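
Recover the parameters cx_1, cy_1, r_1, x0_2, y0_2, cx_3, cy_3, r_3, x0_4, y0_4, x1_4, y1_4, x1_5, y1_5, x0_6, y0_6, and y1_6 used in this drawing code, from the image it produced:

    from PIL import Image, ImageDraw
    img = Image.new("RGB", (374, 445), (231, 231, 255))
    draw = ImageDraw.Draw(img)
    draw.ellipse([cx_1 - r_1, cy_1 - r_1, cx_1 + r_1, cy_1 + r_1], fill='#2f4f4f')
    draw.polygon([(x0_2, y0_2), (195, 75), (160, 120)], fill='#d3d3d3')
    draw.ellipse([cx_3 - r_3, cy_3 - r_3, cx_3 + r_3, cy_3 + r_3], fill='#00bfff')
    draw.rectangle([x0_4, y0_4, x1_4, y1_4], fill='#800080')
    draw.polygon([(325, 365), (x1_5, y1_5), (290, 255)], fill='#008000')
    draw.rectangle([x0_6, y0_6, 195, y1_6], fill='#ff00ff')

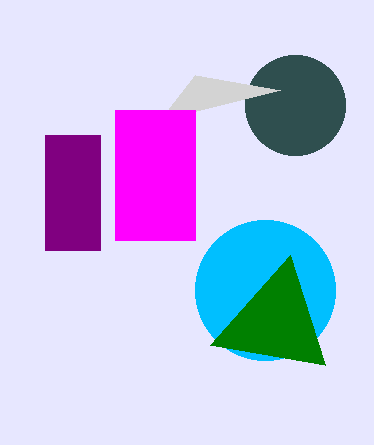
cx_1 = 295
cy_1 = 105
r_1 = 50
x0_2 = 280
y0_2 = 90
cx_3 = 265
cy_3 = 290
r_3 = 70
x0_4 = 45
y0_4 = 135
x1_4 = 100
y1_4 = 250
x1_5 = 210
y1_5 = 345
x0_6 = 115
y0_6 = 110
y1_6 = 240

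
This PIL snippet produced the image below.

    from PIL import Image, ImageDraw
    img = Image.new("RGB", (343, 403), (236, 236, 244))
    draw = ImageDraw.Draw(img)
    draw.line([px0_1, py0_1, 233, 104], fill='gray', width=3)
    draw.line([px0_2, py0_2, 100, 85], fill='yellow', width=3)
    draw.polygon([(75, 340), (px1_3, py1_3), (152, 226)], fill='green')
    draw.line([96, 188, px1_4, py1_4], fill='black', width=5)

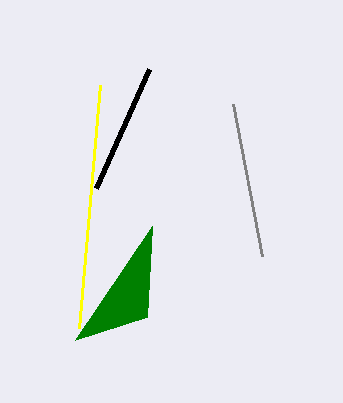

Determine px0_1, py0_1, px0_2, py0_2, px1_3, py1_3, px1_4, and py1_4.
px0_1 = 262; py0_1 = 256; px0_2 = 79; py0_2 = 328; px1_3 = 147; py1_3 = 317; px1_4 = 149; py1_4 = 69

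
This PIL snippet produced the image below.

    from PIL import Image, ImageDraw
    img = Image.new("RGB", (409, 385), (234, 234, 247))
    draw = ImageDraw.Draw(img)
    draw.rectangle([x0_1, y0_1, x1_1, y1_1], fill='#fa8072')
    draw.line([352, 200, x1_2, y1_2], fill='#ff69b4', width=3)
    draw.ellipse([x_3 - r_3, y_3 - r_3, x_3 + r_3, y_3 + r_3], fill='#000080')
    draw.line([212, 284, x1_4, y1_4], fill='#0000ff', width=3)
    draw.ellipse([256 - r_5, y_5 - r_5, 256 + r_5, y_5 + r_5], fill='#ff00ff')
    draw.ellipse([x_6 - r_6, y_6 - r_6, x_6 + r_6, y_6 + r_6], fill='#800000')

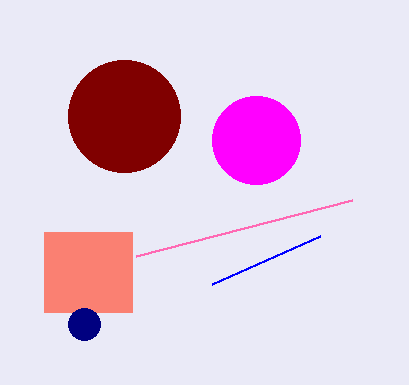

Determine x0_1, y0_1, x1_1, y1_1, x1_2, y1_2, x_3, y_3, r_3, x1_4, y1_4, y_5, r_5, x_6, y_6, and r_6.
x0_1 = 44
y0_1 = 232
x1_1 = 132
y1_1 = 312
x1_2 = 136
y1_2 = 256
x_3 = 84
y_3 = 324
r_3 = 16
x1_4 = 320
y1_4 = 236
y_5 = 140
r_5 = 44
x_6 = 124
y_6 = 116
r_6 = 56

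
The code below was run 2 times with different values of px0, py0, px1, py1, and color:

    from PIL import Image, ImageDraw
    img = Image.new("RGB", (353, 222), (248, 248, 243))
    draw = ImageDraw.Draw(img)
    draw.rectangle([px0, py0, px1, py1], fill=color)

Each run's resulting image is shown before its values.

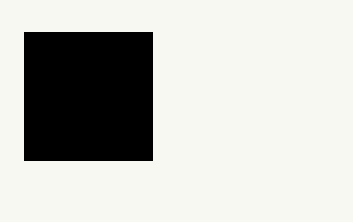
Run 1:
px0 = 24
py0 = 32
px1 = 152
py1 = 160
color = 'black'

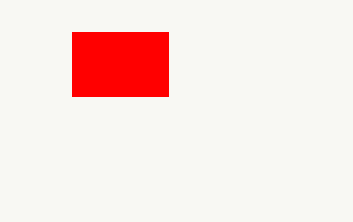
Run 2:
px0 = 72; py0 = 32; px1 = 168; py1 = 96; color = 'red'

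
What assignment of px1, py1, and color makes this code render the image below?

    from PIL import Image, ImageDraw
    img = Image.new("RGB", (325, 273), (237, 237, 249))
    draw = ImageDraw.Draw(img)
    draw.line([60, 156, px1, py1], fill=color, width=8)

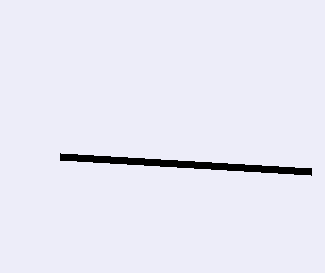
px1 = 311
py1 = 171
color = 'black'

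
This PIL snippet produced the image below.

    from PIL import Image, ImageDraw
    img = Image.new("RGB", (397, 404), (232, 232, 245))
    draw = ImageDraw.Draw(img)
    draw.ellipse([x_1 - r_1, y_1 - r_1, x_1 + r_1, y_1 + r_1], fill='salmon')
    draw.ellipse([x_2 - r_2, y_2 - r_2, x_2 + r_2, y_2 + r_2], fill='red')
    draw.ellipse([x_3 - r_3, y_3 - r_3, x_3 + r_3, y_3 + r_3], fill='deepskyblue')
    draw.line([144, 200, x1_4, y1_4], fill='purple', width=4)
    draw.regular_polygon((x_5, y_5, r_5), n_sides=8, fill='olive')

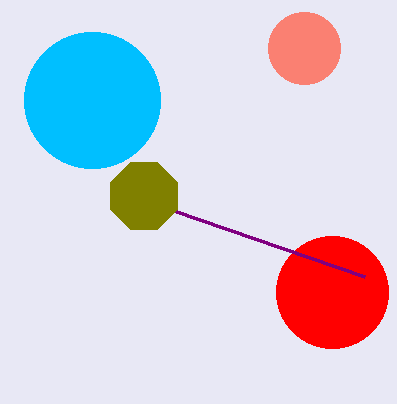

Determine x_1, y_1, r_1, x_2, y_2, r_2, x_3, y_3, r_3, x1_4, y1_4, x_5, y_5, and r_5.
x_1 = 304; y_1 = 48; r_1 = 36; x_2 = 332; y_2 = 292; r_2 = 56; x_3 = 92; y_3 = 100; r_3 = 68; x1_4 = 364; y1_4 = 276; x_5 = 144; y_5 = 196; r_5 = 36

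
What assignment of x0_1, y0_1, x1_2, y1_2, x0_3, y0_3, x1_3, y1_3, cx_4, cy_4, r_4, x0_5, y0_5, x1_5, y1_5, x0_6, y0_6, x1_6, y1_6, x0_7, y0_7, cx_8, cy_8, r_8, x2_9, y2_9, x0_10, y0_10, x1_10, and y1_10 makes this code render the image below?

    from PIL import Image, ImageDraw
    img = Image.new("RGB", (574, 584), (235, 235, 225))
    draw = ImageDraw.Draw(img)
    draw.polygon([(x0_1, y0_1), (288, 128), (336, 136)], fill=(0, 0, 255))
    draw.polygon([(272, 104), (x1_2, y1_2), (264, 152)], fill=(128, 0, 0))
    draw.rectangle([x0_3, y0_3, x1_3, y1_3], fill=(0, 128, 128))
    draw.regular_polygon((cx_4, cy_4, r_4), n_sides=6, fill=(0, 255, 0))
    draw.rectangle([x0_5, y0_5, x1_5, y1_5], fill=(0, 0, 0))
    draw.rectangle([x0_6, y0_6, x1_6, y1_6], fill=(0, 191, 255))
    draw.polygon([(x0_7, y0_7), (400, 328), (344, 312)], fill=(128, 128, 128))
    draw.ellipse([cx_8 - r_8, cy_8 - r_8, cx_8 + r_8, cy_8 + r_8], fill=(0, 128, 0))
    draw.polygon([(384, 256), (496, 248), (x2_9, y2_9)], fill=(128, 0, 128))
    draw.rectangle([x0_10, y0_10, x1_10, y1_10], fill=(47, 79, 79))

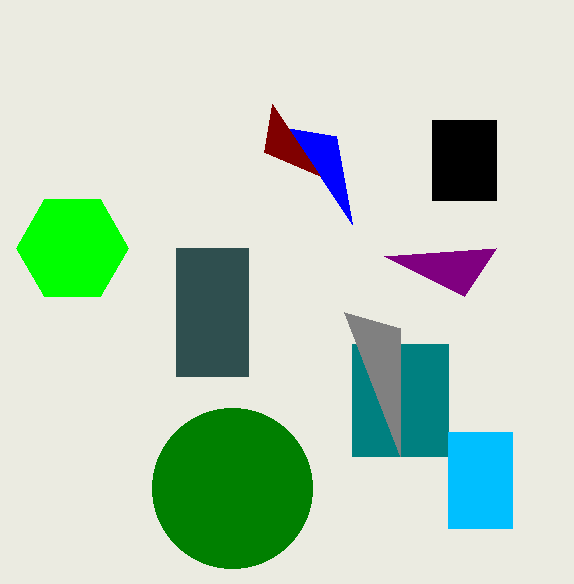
x0_1 = 352, y0_1 = 224, x1_2 = 320, y1_2 = 176, x0_3 = 352, y0_3 = 344, x1_3 = 448, y1_3 = 456, cx_4 = 72, cy_4 = 248, r_4 = 56, x0_5 = 432, y0_5 = 120, x1_5 = 496, y1_5 = 200, x0_6 = 448, y0_6 = 432, x1_6 = 512, y1_6 = 528, x0_7 = 400, y0_7 = 456, cx_8 = 232, cy_8 = 488, r_8 = 80, x2_9 = 464, y2_9 = 296, x0_10 = 176, y0_10 = 248, x1_10 = 248, y1_10 = 376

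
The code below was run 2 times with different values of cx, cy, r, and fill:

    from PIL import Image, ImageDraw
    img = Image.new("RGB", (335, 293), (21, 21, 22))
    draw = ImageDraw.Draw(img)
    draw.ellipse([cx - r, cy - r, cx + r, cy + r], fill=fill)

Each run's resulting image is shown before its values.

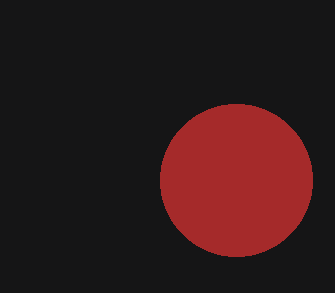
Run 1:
cx = 236; cy = 180; r = 76; fill = 'brown'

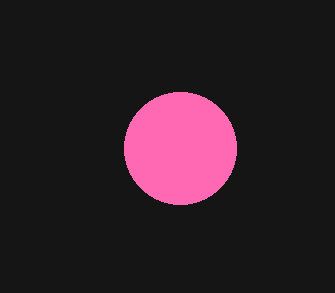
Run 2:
cx = 180; cy = 148; r = 56; fill = 'hotpink'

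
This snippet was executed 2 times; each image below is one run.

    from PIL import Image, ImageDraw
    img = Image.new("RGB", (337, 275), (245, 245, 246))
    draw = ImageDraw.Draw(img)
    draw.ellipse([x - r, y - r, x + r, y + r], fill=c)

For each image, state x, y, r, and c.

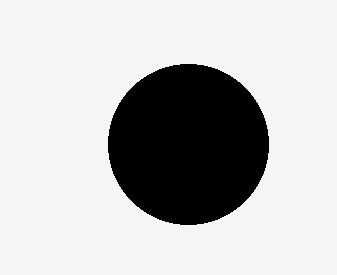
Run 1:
x = 188, y = 144, r = 80, c = 'black'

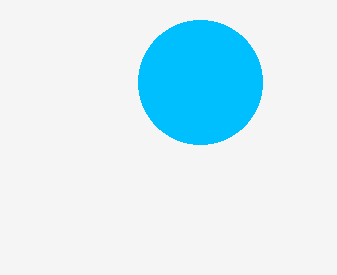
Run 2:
x = 200; y = 82; r = 62; c = 'deepskyblue'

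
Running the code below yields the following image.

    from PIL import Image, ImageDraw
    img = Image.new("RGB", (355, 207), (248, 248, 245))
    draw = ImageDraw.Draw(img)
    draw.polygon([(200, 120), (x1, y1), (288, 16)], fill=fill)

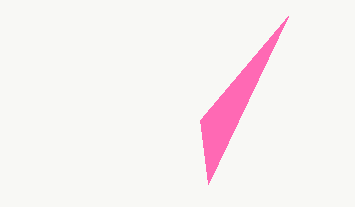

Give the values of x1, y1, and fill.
x1 = 208; y1 = 184; fill = 'hotpink'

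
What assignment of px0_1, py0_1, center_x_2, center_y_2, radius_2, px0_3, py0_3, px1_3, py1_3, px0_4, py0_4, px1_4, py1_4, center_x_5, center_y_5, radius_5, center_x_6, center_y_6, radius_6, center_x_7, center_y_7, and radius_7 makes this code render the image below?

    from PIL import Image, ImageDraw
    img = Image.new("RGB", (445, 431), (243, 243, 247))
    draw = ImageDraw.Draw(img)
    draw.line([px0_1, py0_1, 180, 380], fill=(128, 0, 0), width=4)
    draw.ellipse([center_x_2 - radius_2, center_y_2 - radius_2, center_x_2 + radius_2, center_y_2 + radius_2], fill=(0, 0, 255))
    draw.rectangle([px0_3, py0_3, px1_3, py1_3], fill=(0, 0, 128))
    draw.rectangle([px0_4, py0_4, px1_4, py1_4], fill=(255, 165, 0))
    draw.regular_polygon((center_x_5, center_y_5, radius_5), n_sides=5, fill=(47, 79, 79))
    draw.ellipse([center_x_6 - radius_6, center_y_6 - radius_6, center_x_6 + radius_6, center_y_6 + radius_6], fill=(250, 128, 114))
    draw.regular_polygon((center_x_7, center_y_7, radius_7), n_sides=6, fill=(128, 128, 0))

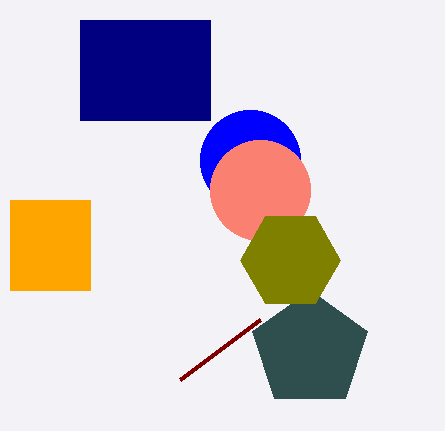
px0_1 = 260, py0_1 = 320, center_x_2 = 250, center_y_2 = 160, radius_2 = 50, px0_3 = 80, py0_3 = 20, px1_3 = 210, py1_3 = 120, px0_4 = 10, py0_4 = 200, px1_4 = 90, py1_4 = 290, center_x_5 = 310, center_y_5 = 350, radius_5 = 60, center_x_6 = 260, center_y_6 = 190, radius_6 = 50, center_x_7 = 290, center_y_7 = 260, radius_7 = 50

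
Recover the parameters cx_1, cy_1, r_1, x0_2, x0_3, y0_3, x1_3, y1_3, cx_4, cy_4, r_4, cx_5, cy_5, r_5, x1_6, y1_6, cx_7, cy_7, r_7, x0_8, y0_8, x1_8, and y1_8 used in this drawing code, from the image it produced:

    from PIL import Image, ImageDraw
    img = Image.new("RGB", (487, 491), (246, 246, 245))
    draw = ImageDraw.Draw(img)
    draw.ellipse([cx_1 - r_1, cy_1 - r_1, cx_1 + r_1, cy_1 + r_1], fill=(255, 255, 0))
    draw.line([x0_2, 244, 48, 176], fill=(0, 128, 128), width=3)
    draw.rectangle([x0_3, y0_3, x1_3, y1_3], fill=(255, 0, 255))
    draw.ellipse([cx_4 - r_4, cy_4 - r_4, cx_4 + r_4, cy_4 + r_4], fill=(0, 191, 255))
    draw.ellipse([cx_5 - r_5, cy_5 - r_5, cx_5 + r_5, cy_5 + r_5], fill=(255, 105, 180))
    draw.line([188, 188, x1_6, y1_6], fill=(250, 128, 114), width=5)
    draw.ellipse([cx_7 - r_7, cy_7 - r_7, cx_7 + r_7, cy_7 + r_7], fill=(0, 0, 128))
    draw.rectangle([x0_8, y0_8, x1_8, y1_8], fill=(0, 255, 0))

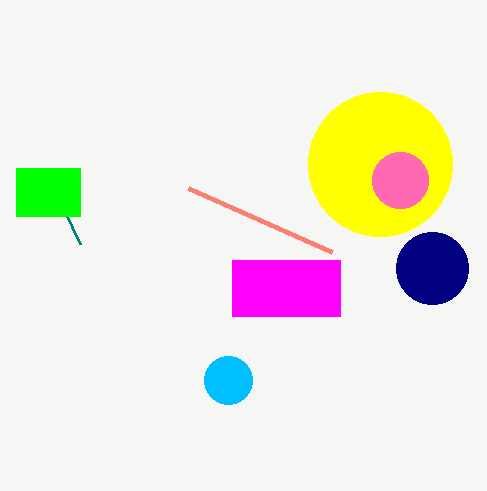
cx_1 = 380; cy_1 = 164; r_1 = 72; x0_2 = 80; x0_3 = 232; y0_3 = 260; x1_3 = 340; y1_3 = 316; cx_4 = 228; cy_4 = 380; r_4 = 24; cx_5 = 400; cy_5 = 180; r_5 = 28; x1_6 = 332; y1_6 = 252; cx_7 = 432; cy_7 = 268; r_7 = 36; x0_8 = 16; y0_8 = 168; x1_8 = 80; y1_8 = 216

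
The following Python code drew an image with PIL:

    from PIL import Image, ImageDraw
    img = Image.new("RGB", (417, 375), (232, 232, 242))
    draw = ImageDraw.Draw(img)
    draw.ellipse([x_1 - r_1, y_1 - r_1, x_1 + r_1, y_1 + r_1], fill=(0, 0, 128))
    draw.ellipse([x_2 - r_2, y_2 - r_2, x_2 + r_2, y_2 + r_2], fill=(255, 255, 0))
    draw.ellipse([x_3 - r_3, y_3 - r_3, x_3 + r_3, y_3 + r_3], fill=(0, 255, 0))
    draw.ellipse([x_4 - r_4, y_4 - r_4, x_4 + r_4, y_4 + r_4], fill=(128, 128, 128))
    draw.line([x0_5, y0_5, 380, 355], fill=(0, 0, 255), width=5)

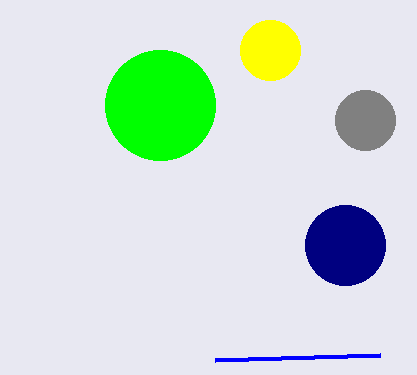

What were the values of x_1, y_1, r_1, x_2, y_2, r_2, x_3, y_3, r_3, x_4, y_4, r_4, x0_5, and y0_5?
x_1 = 345, y_1 = 245, r_1 = 40, x_2 = 270, y_2 = 50, r_2 = 30, x_3 = 160, y_3 = 105, r_3 = 55, x_4 = 365, y_4 = 120, r_4 = 30, x0_5 = 215, y0_5 = 360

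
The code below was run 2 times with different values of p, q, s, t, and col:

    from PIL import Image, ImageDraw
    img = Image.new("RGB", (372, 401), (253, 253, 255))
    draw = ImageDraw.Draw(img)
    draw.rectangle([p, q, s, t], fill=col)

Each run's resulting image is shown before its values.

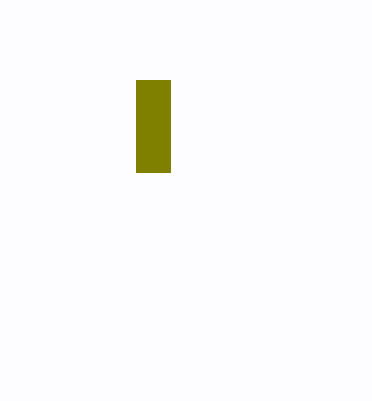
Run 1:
p = 136
q = 80
s = 170
t = 172
col = 'olive'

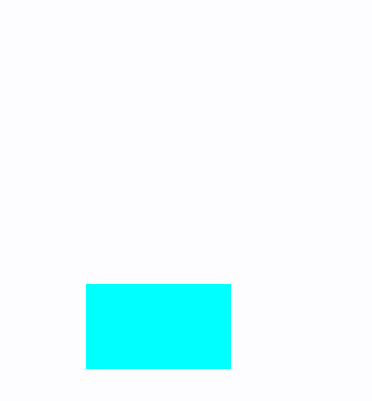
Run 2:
p = 86
q = 284
s = 230
t = 368
col = 'cyan'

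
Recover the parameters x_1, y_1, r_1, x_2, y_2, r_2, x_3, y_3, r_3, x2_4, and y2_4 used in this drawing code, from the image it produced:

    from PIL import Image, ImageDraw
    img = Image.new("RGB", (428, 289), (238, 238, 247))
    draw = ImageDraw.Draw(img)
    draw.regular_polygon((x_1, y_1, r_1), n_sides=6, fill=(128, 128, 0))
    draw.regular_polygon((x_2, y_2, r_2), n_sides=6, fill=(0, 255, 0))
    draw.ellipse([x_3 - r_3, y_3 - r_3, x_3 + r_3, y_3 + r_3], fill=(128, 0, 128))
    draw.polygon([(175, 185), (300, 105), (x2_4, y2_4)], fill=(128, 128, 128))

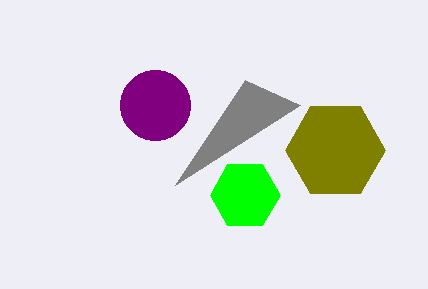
x_1 = 335, y_1 = 150, r_1 = 50, x_2 = 245, y_2 = 195, r_2 = 35, x_3 = 155, y_3 = 105, r_3 = 35, x2_4 = 245, y2_4 = 80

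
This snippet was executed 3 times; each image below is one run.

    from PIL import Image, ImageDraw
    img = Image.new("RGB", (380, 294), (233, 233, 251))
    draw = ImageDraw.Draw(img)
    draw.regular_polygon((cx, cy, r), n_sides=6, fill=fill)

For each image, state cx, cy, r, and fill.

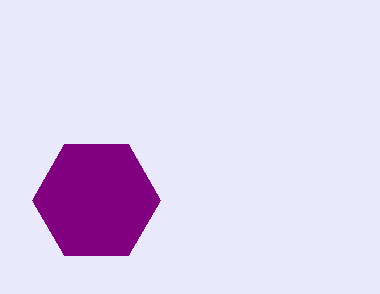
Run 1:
cx = 96; cy = 200; r = 64; fill = 'purple'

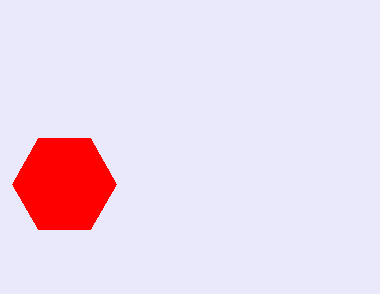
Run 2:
cx = 64; cy = 184; r = 52; fill = 'red'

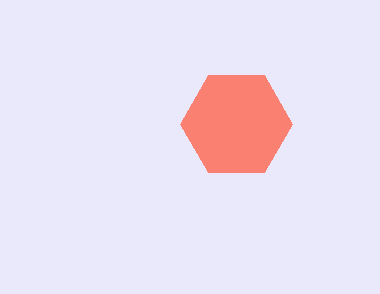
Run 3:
cx = 236
cy = 124
r = 56
fill = 'salmon'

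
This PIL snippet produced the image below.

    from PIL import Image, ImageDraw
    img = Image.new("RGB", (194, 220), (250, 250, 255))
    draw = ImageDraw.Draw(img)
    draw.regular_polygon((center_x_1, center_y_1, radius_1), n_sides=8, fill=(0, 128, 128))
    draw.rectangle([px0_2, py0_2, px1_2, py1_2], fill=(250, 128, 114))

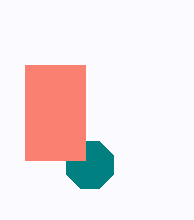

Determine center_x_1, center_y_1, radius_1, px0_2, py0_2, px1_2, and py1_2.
center_x_1 = 90; center_y_1 = 165; radius_1 = 25; px0_2 = 25; py0_2 = 65; px1_2 = 85; py1_2 = 160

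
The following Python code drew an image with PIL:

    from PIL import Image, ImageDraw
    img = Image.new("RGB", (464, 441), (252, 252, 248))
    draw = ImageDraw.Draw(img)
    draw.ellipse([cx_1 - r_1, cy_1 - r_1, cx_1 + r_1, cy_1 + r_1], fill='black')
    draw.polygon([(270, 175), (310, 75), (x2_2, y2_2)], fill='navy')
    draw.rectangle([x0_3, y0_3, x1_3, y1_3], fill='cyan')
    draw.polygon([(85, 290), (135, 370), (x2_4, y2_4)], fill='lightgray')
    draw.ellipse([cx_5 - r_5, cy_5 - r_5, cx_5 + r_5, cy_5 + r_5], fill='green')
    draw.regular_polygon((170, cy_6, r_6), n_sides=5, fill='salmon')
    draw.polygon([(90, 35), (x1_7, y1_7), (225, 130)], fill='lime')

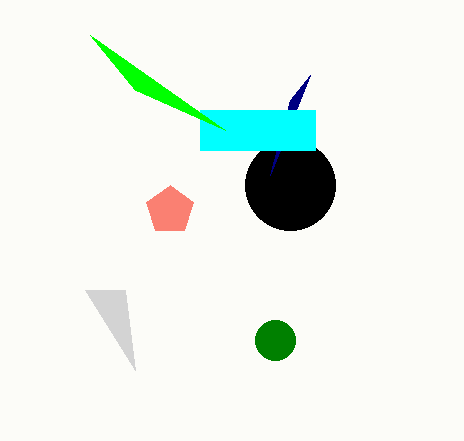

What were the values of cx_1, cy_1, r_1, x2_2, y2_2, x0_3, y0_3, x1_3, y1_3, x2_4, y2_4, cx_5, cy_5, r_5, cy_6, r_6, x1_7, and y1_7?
cx_1 = 290
cy_1 = 185
r_1 = 45
x2_2 = 290
y2_2 = 100
x0_3 = 200
y0_3 = 110
x1_3 = 315
y1_3 = 150
x2_4 = 125
y2_4 = 290
cx_5 = 275
cy_5 = 340
r_5 = 20
cy_6 = 210
r_6 = 25
x1_7 = 135
y1_7 = 90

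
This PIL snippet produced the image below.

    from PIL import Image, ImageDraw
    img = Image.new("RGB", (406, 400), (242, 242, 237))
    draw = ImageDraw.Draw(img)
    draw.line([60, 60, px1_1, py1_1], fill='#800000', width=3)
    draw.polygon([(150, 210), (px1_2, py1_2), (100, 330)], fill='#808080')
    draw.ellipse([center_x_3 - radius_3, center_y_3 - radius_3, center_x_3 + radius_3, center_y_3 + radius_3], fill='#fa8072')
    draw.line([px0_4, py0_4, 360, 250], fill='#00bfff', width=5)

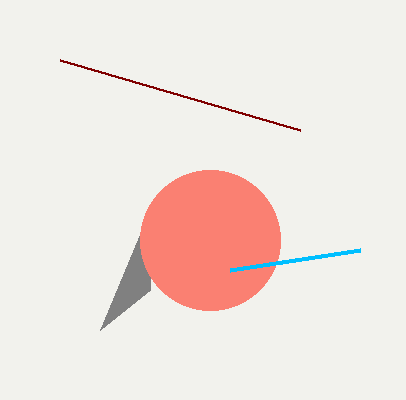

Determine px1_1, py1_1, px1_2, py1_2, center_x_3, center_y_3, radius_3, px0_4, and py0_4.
px1_1 = 300
py1_1 = 130
px1_2 = 150
py1_2 = 290
center_x_3 = 210
center_y_3 = 240
radius_3 = 70
px0_4 = 230
py0_4 = 270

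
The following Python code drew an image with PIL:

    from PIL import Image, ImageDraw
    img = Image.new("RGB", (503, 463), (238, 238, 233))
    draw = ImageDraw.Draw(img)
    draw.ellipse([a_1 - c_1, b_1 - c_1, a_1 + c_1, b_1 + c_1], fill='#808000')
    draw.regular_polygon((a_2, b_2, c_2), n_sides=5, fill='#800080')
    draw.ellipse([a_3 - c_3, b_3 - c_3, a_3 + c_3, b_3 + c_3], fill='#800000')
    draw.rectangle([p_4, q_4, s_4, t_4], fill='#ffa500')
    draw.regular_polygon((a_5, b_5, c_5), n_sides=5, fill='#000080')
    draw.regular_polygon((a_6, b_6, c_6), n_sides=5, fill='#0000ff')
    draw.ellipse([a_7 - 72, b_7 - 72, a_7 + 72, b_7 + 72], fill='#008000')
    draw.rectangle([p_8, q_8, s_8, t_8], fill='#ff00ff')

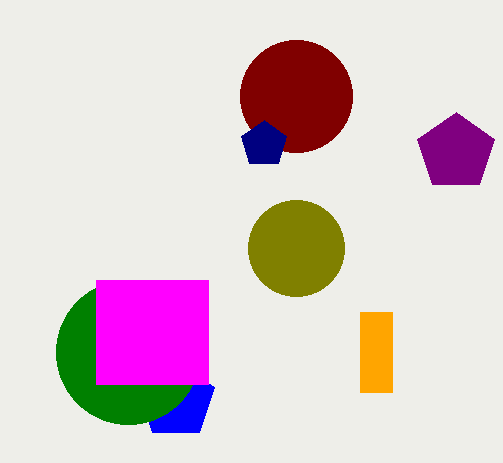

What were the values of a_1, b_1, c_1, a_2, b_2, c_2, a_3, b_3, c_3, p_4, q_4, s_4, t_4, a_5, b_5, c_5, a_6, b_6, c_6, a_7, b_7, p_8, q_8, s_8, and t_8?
a_1 = 296
b_1 = 248
c_1 = 48
a_2 = 456
b_2 = 152
c_2 = 40
a_3 = 296
b_3 = 96
c_3 = 56
p_4 = 360
q_4 = 312
s_4 = 392
t_4 = 392
a_5 = 264
b_5 = 144
c_5 = 24
a_6 = 176
b_6 = 400
c_6 = 40
a_7 = 128
b_7 = 352
p_8 = 96
q_8 = 280
s_8 = 208
t_8 = 384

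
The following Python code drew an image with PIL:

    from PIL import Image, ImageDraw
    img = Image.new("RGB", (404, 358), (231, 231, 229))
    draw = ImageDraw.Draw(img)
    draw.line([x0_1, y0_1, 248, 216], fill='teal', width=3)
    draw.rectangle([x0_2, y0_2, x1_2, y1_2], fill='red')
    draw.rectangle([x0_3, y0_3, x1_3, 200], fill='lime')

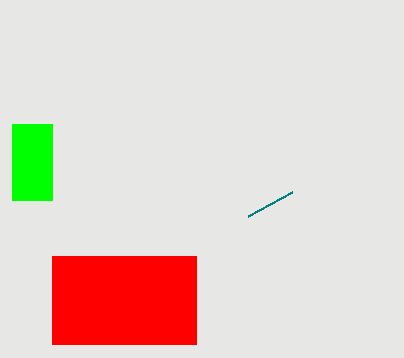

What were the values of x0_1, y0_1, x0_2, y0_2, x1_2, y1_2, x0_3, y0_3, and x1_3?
x0_1 = 292; y0_1 = 192; x0_2 = 52; y0_2 = 256; x1_2 = 196; y1_2 = 344; x0_3 = 12; y0_3 = 124; x1_3 = 52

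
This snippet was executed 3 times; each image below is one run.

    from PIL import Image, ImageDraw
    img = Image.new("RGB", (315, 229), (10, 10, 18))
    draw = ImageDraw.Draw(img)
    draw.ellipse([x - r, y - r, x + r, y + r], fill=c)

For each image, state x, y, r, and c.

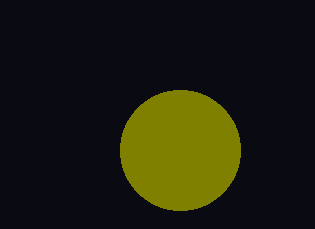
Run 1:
x = 180, y = 150, r = 60, c = 'olive'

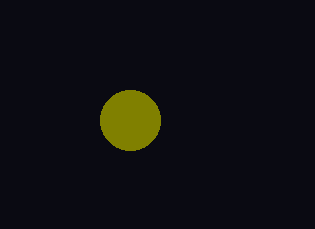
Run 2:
x = 130; y = 120; r = 30; c = 'olive'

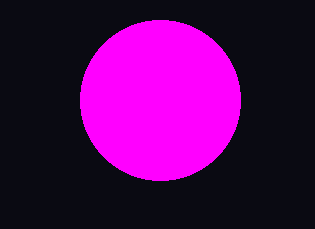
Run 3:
x = 160; y = 100; r = 80; c = 'magenta'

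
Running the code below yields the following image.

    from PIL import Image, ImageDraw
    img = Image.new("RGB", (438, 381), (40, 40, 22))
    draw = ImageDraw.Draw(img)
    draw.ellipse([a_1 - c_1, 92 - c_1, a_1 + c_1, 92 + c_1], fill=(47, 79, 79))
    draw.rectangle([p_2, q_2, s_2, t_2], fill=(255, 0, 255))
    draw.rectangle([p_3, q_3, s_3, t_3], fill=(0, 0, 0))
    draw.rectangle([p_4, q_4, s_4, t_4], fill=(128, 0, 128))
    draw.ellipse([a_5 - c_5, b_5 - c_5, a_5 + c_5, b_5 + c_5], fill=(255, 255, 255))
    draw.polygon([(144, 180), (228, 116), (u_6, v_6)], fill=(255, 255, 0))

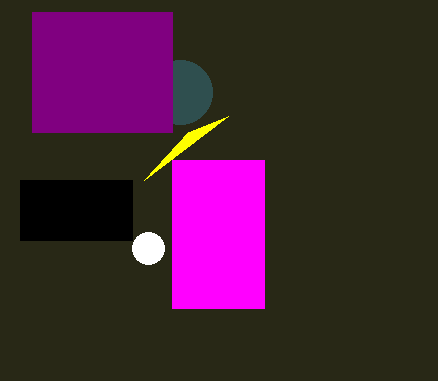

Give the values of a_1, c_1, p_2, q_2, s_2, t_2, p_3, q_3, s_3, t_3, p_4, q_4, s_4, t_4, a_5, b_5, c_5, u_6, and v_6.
a_1 = 180; c_1 = 32; p_2 = 172; q_2 = 160; s_2 = 264; t_2 = 308; p_3 = 20; q_3 = 180; s_3 = 132; t_3 = 240; p_4 = 32; q_4 = 12; s_4 = 172; t_4 = 132; a_5 = 148; b_5 = 248; c_5 = 16; u_6 = 188; v_6 = 132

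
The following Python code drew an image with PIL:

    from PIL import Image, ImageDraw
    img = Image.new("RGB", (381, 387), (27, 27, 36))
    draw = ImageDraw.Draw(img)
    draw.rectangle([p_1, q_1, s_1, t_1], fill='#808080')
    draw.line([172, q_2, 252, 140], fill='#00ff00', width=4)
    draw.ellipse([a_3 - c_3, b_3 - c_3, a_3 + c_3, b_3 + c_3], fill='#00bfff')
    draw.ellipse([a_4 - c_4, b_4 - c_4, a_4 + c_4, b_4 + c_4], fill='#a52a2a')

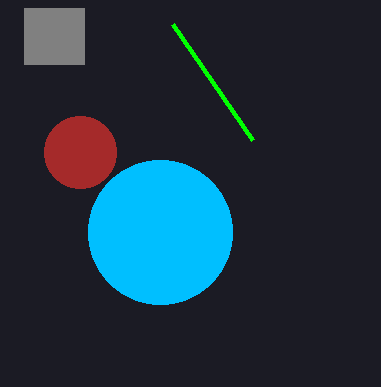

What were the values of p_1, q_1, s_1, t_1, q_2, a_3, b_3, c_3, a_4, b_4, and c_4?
p_1 = 24
q_1 = 8
s_1 = 84
t_1 = 64
q_2 = 24
a_3 = 160
b_3 = 232
c_3 = 72
a_4 = 80
b_4 = 152
c_4 = 36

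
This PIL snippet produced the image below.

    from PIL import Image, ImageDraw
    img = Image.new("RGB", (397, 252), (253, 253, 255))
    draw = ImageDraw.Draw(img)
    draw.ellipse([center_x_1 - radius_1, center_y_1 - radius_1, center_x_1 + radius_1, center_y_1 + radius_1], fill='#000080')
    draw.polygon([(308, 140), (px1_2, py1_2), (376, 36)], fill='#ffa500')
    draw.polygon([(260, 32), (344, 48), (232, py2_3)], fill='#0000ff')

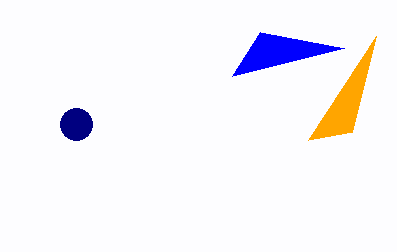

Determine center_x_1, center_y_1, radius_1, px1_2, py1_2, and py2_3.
center_x_1 = 76, center_y_1 = 124, radius_1 = 16, px1_2 = 352, py1_2 = 132, py2_3 = 76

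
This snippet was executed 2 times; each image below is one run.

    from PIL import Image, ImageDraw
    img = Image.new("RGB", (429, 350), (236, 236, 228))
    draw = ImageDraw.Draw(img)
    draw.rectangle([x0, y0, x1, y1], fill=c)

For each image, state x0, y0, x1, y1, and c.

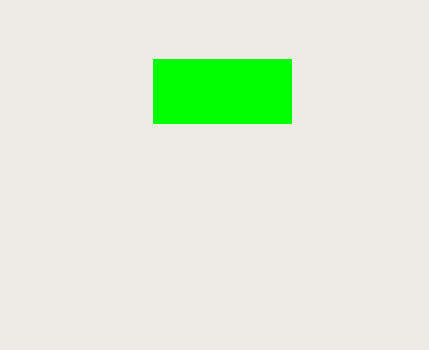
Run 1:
x0 = 153
y0 = 59
x1 = 291
y1 = 123
c = 'lime'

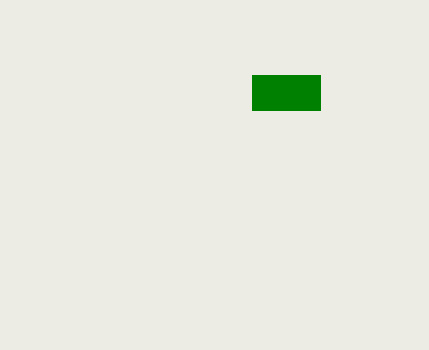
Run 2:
x0 = 252; y0 = 75; x1 = 320; y1 = 110; c = 'green'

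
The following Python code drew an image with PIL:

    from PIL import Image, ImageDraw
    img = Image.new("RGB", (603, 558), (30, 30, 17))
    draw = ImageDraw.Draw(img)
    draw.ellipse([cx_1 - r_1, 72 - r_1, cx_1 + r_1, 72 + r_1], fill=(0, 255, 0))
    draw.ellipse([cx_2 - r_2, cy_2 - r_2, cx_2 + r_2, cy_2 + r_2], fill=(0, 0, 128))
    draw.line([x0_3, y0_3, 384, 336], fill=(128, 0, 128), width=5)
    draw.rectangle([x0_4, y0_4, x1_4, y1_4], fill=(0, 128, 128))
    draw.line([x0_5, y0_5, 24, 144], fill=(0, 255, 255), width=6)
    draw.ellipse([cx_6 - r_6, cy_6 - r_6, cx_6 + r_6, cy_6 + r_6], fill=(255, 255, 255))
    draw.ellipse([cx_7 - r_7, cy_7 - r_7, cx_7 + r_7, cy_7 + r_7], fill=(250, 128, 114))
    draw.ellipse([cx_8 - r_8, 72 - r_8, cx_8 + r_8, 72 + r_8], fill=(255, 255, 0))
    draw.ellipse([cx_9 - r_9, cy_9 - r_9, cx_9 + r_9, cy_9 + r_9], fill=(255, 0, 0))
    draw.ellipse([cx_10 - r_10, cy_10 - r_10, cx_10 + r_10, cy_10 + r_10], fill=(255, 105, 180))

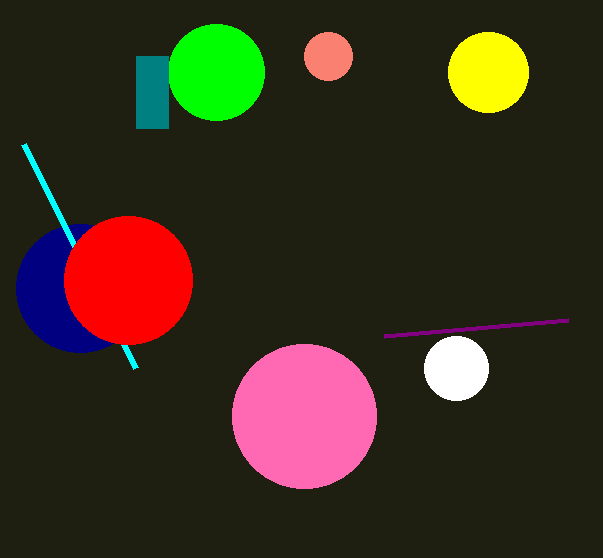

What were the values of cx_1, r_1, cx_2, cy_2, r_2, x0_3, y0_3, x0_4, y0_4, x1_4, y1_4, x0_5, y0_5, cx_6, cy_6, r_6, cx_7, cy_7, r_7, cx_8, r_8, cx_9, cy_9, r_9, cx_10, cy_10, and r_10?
cx_1 = 216; r_1 = 48; cx_2 = 80; cy_2 = 288; r_2 = 64; x0_3 = 568; y0_3 = 320; x0_4 = 136; y0_4 = 56; x1_4 = 168; y1_4 = 128; x0_5 = 136; y0_5 = 368; cx_6 = 456; cy_6 = 368; r_6 = 32; cx_7 = 328; cy_7 = 56; r_7 = 24; cx_8 = 488; r_8 = 40; cx_9 = 128; cy_9 = 280; r_9 = 64; cx_10 = 304; cy_10 = 416; r_10 = 72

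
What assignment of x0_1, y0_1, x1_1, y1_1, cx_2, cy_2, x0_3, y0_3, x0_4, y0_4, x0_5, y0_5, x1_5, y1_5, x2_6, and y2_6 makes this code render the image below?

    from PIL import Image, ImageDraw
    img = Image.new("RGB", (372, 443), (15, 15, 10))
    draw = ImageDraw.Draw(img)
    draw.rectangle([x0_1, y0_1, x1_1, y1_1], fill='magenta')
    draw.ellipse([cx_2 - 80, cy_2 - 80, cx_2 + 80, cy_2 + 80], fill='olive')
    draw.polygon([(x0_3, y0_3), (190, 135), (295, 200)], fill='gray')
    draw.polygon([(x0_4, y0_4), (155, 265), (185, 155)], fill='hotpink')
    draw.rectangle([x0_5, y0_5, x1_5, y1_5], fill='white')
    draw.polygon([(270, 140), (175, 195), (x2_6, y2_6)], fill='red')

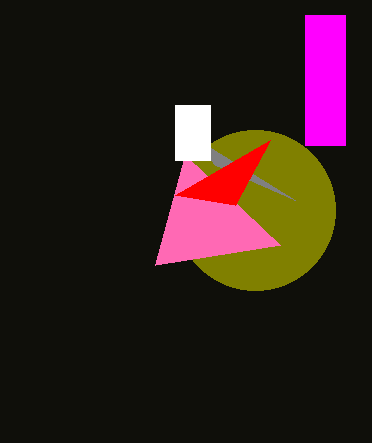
x0_1 = 305; y0_1 = 15; x1_1 = 345; y1_1 = 145; cx_2 = 255; cy_2 = 210; x0_3 = 215; y0_3 = 165; x0_4 = 280; y0_4 = 245; x0_5 = 175; y0_5 = 105; x1_5 = 210; y1_5 = 160; x2_6 = 235; y2_6 = 205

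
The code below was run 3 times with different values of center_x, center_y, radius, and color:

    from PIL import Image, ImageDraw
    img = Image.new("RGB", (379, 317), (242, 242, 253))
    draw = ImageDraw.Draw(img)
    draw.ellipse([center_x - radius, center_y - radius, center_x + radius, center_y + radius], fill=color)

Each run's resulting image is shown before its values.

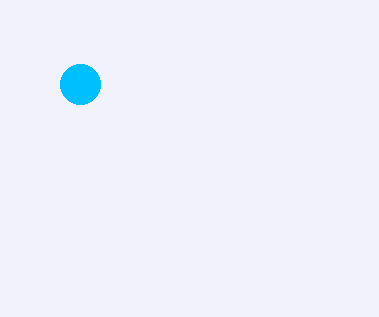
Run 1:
center_x = 80, center_y = 84, radius = 20, color = 'deepskyblue'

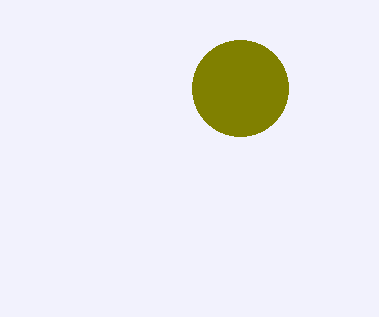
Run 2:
center_x = 240; center_y = 88; radius = 48; color = 'olive'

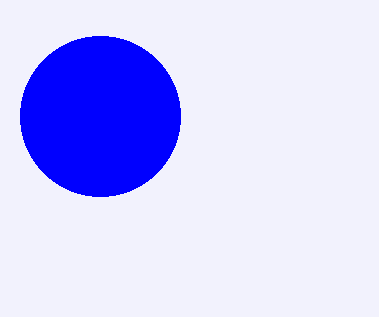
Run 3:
center_x = 100
center_y = 116
radius = 80
color = 'blue'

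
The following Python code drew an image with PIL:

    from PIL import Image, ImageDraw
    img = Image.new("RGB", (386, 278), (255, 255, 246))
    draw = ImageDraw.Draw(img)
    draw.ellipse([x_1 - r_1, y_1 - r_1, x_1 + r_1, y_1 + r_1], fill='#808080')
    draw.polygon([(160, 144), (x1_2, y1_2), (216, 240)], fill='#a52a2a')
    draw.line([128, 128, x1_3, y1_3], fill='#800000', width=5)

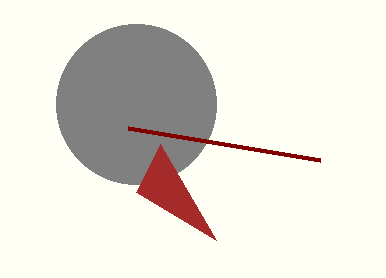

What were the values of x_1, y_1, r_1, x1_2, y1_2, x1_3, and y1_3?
x_1 = 136
y_1 = 104
r_1 = 80
x1_2 = 136
y1_2 = 192
x1_3 = 320
y1_3 = 160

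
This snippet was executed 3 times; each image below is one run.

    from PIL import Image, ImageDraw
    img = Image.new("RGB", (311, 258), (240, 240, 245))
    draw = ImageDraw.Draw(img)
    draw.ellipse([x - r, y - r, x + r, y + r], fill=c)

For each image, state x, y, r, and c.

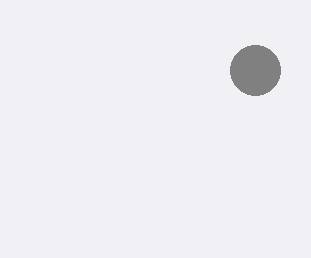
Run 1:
x = 255, y = 70, r = 25, c = 'gray'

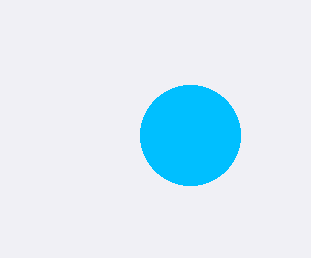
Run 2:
x = 190; y = 135; r = 50; c = 'deepskyblue'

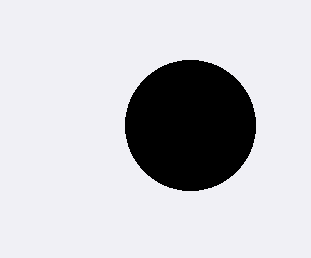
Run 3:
x = 190
y = 125
r = 65
c = 'black'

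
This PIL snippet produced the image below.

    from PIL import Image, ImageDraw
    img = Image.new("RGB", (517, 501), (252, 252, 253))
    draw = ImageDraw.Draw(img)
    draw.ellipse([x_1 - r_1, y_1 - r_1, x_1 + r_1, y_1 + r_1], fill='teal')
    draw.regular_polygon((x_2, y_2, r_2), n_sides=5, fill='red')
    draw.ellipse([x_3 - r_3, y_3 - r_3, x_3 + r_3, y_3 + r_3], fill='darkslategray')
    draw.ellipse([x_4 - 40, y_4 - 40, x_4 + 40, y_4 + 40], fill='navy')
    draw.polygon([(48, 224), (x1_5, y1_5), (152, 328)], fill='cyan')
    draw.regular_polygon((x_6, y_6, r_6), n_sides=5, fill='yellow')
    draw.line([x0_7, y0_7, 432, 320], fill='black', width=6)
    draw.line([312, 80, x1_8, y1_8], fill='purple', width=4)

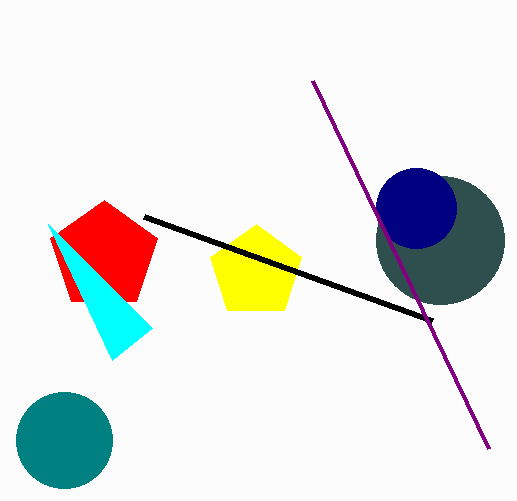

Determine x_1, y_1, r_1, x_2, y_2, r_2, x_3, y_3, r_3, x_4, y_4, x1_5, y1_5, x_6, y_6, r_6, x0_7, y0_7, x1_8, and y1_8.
x_1 = 64, y_1 = 440, r_1 = 48, x_2 = 104, y_2 = 256, r_2 = 56, x_3 = 440, y_3 = 240, r_3 = 64, x_4 = 416, y_4 = 208, x1_5 = 112, y1_5 = 360, x_6 = 256, y_6 = 272, r_6 = 48, x0_7 = 144, y0_7 = 216, x1_8 = 488, y1_8 = 448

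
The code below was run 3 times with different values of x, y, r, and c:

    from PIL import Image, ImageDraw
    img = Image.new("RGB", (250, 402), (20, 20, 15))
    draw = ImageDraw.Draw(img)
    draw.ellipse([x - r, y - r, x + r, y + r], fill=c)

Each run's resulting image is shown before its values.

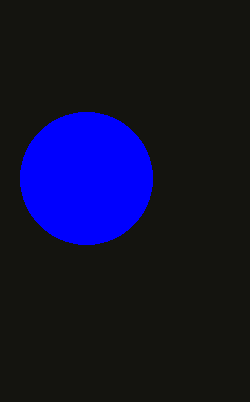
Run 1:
x = 86; y = 178; r = 66; c = 'blue'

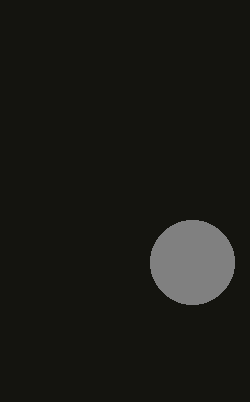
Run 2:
x = 192, y = 262, r = 42, c = 'gray'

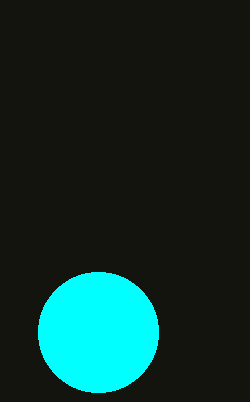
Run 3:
x = 98
y = 332
r = 60
c = 'cyan'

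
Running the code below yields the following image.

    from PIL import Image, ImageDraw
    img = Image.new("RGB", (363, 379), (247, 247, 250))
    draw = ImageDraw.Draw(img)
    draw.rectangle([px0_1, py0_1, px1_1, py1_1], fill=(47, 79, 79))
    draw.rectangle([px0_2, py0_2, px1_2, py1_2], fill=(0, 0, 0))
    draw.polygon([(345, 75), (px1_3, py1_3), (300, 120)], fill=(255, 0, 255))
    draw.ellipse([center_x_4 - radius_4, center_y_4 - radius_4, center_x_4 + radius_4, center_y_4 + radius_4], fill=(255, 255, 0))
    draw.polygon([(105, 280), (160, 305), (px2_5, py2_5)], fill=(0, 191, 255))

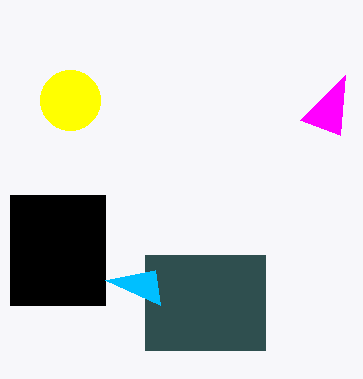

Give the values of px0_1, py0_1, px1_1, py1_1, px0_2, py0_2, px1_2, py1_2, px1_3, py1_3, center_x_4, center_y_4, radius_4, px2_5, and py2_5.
px0_1 = 145, py0_1 = 255, px1_1 = 265, py1_1 = 350, px0_2 = 10, py0_2 = 195, px1_2 = 105, py1_2 = 305, px1_3 = 340, py1_3 = 135, center_x_4 = 70, center_y_4 = 100, radius_4 = 30, px2_5 = 155, py2_5 = 270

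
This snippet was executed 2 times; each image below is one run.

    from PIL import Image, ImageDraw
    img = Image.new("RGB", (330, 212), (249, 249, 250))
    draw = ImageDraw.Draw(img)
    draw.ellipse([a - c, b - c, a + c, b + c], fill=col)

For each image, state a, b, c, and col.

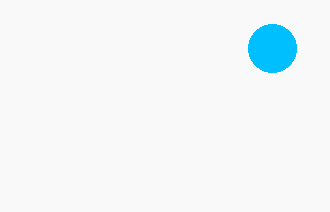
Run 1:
a = 272
b = 48
c = 24
col = 'deepskyblue'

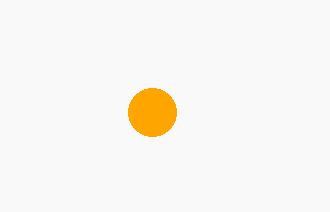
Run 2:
a = 152, b = 112, c = 24, col = 'orange'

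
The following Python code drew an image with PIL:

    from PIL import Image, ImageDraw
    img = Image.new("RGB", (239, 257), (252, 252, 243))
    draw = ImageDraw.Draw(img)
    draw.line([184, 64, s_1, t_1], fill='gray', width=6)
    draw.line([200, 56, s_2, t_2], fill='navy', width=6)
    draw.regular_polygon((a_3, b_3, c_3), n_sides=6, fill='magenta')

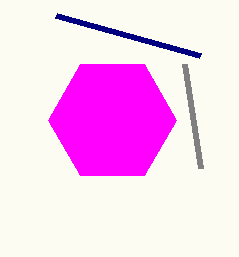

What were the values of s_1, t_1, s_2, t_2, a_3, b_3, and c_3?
s_1 = 200; t_1 = 168; s_2 = 56; t_2 = 16; a_3 = 112; b_3 = 120; c_3 = 64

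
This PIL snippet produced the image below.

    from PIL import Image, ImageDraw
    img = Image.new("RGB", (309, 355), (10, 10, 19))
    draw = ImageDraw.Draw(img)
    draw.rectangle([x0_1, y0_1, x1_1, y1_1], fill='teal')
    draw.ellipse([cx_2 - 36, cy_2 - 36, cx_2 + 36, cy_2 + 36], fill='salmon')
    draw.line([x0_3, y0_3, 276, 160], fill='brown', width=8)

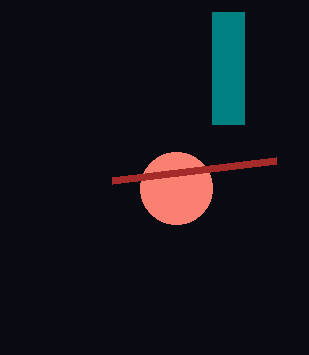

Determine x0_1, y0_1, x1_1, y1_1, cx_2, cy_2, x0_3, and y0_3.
x0_1 = 212
y0_1 = 12
x1_1 = 244
y1_1 = 124
cx_2 = 176
cy_2 = 188
x0_3 = 112
y0_3 = 180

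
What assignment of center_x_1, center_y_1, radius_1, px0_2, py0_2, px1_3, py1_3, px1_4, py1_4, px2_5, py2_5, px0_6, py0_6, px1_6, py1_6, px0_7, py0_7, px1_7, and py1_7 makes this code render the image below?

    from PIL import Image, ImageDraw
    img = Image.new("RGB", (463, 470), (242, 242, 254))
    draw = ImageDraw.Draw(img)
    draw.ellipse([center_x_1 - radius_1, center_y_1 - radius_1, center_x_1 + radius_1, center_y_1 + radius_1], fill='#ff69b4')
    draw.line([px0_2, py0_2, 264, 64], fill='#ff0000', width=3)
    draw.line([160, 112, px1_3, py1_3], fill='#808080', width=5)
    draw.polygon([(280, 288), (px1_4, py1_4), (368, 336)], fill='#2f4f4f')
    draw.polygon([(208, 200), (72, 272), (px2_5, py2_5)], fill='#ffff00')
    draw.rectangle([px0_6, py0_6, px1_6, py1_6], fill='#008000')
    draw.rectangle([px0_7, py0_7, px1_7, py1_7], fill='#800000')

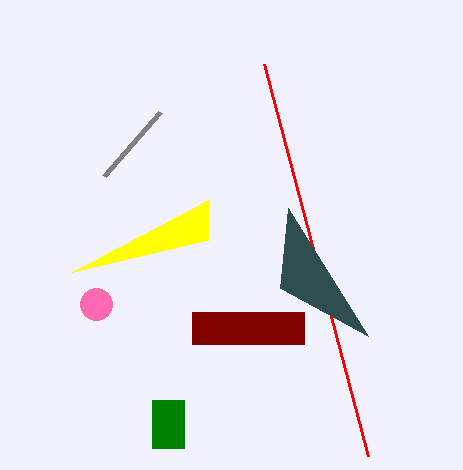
center_x_1 = 96, center_y_1 = 304, radius_1 = 16, px0_2 = 368, py0_2 = 456, px1_3 = 104, py1_3 = 176, px1_4 = 288, py1_4 = 208, px2_5 = 208, py2_5 = 240, px0_6 = 152, py0_6 = 400, px1_6 = 184, py1_6 = 448, px0_7 = 192, py0_7 = 312, px1_7 = 304, py1_7 = 344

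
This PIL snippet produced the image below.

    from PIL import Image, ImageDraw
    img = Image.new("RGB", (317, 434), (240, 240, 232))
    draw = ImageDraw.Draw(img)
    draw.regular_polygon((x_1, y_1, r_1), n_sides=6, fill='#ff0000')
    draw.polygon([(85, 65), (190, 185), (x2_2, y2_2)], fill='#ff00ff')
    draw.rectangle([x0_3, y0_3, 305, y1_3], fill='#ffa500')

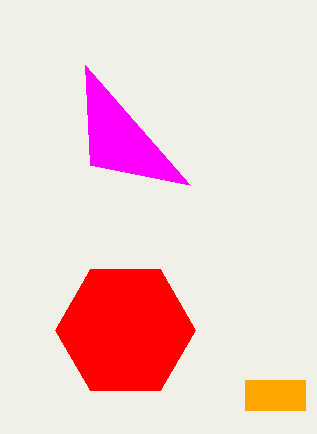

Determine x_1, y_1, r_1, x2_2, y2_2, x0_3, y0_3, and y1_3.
x_1 = 125; y_1 = 330; r_1 = 70; x2_2 = 90; y2_2 = 165; x0_3 = 245; y0_3 = 380; y1_3 = 410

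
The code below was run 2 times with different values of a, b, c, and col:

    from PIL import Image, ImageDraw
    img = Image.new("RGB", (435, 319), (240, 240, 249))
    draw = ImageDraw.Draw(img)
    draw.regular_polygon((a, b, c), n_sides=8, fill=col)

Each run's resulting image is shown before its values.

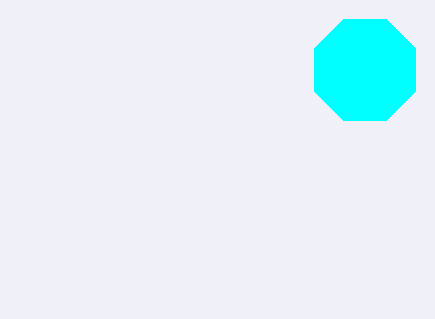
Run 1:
a = 365, b = 70, c = 55, col = 'cyan'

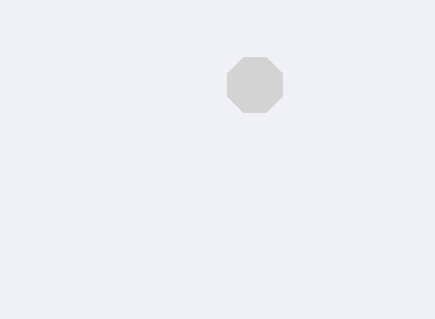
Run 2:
a = 255
b = 85
c = 30
col = 'lightgray'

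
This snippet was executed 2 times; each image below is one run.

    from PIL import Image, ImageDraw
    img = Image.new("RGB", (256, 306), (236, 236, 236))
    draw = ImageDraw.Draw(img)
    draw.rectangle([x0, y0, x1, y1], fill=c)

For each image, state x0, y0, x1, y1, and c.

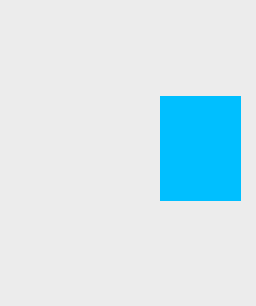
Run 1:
x0 = 160, y0 = 96, x1 = 240, y1 = 200, c = 'deepskyblue'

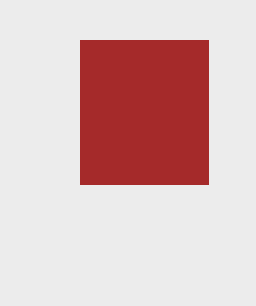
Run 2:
x0 = 80; y0 = 40; x1 = 208; y1 = 184; c = 'brown'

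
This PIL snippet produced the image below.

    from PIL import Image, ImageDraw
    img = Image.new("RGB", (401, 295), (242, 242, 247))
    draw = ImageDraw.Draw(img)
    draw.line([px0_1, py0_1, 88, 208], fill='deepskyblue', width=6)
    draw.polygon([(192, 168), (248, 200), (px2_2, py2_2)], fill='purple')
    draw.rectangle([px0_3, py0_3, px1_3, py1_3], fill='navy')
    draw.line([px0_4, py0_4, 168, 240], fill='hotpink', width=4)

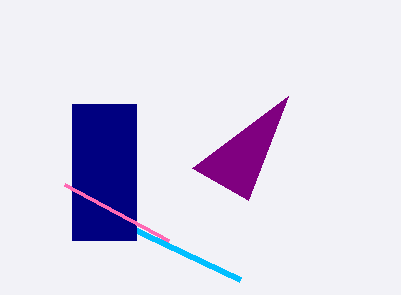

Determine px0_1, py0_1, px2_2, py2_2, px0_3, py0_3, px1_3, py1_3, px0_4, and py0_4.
px0_1 = 240
py0_1 = 280
px2_2 = 288
py2_2 = 96
px0_3 = 72
py0_3 = 104
px1_3 = 136
py1_3 = 240
px0_4 = 64
py0_4 = 184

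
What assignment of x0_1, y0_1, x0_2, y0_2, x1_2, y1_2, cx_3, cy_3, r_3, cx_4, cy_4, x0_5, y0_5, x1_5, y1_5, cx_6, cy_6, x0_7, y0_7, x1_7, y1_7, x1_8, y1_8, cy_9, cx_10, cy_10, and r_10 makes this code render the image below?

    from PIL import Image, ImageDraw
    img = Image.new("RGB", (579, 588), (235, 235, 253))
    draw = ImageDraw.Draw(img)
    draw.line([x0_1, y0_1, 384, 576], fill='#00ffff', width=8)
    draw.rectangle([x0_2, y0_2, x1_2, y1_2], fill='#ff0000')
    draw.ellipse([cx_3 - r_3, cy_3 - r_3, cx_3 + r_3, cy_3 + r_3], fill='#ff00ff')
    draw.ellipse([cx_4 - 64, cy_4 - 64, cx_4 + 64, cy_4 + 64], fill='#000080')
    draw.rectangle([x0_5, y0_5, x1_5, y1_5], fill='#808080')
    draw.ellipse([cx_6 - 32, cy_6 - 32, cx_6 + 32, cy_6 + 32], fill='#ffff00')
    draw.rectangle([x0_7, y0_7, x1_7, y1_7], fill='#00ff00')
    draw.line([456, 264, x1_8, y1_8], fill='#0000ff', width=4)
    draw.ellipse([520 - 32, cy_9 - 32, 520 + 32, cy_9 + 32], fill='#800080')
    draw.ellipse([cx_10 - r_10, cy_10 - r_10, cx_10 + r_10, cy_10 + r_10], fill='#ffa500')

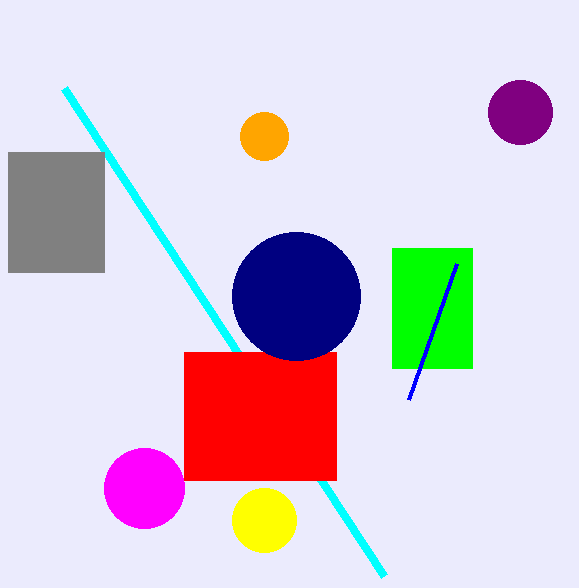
x0_1 = 64; y0_1 = 88; x0_2 = 184; y0_2 = 352; x1_2 = 336; y1_2 = 480; cx_3 = 144; cy_3 = 488; r_3 = 40; cx_4 = 296; cy_4 = 296; x0_5 = 8; y0_5 = 152; x1_5 = 104; y1_5 = 272; cx_6 = 264; cy_6 = 520; x0_7 = 392; y0_7 = 248; x1_7 = 472; y1_7 = 368; x1_8 = 408; y1_8 = 400; cy_9 = 112; cx_10 = 264; cy_10 = 136; r_10 = 24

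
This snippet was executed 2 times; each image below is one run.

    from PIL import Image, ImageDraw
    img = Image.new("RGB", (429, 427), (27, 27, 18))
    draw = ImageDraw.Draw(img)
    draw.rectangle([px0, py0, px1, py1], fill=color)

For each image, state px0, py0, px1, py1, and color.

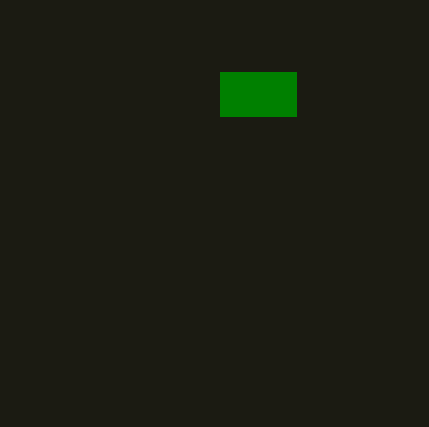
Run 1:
px0 = 220; py0 = 72; px1 = 296; py1 = 116; color = 'green'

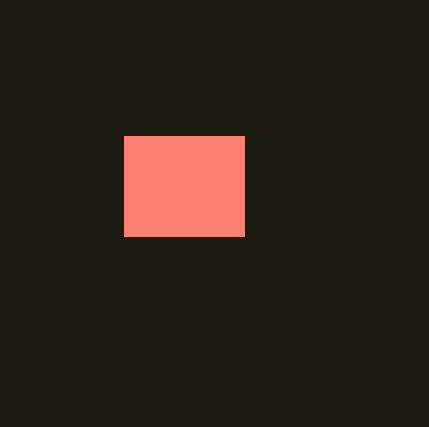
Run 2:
px0 = 124, py0 = 136, px1 = 244, py1 = 236, color = 'salmon'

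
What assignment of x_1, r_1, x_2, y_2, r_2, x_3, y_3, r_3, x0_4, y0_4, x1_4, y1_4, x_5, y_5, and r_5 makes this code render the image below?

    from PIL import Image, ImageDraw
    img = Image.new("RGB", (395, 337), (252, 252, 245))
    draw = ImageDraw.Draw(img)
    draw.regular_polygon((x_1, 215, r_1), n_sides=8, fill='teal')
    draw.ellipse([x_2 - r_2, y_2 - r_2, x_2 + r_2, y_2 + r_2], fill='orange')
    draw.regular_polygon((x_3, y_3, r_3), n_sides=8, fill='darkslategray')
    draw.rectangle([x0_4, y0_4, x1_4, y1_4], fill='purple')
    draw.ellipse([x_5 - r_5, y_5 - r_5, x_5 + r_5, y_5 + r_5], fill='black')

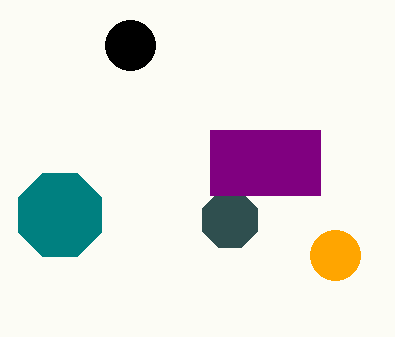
x_1 = 60, r_1 = 45, x_2 = 335, y_2 = 255, r_2 = 25, x_3 = 230, y_3 = 220, r_3 = 30, x0_4 = 210, y0_4 = 130, x1_4 = 320, y1_4 = 195, x_5 = 130, y_5 = 45, r_5 = 25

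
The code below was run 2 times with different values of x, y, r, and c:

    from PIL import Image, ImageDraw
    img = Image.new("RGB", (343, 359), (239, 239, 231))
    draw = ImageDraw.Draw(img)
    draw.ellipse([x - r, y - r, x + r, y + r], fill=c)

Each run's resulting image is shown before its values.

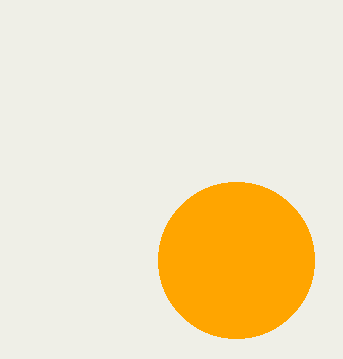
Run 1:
x = 236; y = 260; r = 78; c = 'orange'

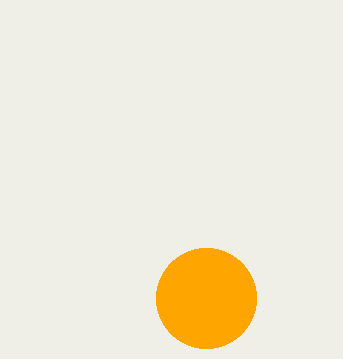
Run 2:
x = 206; y = 298; r = 50; c = 'orange'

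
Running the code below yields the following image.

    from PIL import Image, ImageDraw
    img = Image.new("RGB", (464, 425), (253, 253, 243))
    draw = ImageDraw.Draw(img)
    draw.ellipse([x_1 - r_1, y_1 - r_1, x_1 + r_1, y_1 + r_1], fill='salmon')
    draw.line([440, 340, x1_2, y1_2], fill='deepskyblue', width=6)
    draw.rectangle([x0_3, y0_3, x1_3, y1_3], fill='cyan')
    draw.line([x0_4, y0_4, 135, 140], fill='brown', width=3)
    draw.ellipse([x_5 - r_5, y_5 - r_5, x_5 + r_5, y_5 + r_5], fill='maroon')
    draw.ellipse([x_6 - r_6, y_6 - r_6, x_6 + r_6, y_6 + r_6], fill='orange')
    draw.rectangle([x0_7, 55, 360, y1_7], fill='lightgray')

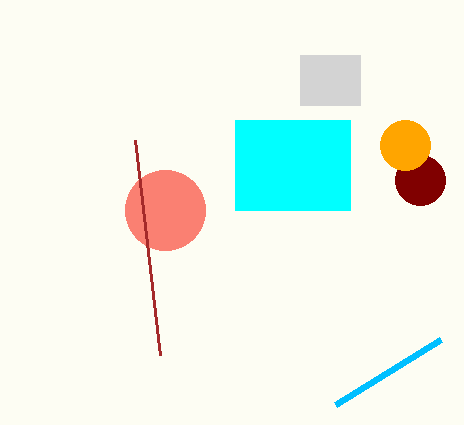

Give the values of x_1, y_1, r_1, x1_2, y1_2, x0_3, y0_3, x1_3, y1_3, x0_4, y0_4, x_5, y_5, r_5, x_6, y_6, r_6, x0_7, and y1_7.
x_1 = 165
y_1 = 210
r_1 = 40
x1_2 = 335
y1_2 = 405
x0_3 = 235
y0_3 = 120
x1_3 = 350
y1_3 = 210
x0_4 = 160
y0_4 = 355
x_5 = 420
y_5 = 180
r_5 = 25
x_6 = 405
y_6 = 145
r_6 = 25
x0_7 = 300
y1_7 = 105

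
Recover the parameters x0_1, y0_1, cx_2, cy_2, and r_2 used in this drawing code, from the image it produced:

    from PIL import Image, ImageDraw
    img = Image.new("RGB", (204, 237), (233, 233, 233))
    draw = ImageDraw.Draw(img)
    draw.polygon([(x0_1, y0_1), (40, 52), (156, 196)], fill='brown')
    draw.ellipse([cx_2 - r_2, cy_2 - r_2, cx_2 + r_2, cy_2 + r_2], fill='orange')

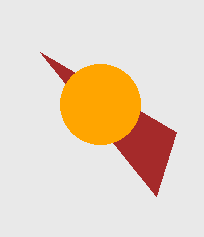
x0_1 = 176, y0_1 = 132, cx_2 = 100, cy_2 = 104, r_2 = 40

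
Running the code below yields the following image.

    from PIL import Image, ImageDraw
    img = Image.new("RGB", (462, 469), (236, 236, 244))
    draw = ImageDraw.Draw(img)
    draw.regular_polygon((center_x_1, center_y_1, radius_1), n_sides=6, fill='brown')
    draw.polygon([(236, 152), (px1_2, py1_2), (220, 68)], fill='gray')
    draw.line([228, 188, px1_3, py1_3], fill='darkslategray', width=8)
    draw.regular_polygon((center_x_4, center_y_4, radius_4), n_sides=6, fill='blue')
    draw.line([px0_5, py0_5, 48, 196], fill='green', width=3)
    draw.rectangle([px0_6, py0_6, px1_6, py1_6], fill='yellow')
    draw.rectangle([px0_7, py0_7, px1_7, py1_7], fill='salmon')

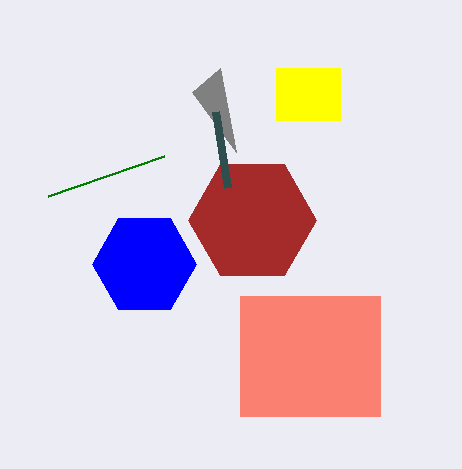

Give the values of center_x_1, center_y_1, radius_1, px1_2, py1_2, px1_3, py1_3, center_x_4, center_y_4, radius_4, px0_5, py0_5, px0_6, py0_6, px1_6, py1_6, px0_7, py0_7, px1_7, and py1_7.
center_x_1 = 252; center_y_1 = 220; radius_1 = 64; px1_2 = 192; py1_2 = 92; px1_3 = 216; py1_3 = 112; center_x_4 = 144; center_y_4 = 264; radius_4 = 52; px0_5 = 164; py0_5 = 156; px0_6 = 276; py0_6 = 68; px1_6 = 340; py1_6 = 120; px0_7 = 240; py0_7 = 296; px1_7 = 380; py1_7 = 416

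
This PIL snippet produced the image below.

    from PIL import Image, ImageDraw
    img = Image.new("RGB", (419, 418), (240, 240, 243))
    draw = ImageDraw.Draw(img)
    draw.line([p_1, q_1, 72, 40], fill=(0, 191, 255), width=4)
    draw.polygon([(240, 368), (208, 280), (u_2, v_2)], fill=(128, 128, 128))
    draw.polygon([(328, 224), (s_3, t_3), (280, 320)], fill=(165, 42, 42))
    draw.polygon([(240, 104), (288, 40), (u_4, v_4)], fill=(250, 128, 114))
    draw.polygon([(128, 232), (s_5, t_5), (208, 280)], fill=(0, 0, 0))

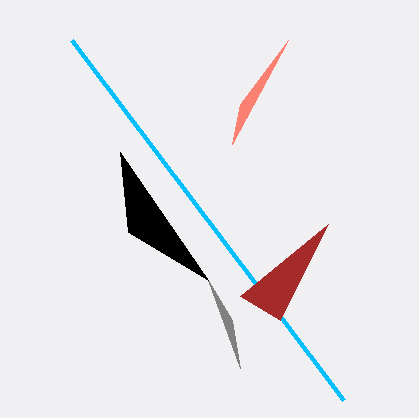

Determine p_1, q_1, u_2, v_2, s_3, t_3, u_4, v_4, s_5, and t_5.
p_1 = 344; q_1 = 400; u_2 = 232; v_2 = 320; s_3 = 240; t_3 = 296; u_4 = 232; v_4 = 144; s_5 = 120; t_5 = 152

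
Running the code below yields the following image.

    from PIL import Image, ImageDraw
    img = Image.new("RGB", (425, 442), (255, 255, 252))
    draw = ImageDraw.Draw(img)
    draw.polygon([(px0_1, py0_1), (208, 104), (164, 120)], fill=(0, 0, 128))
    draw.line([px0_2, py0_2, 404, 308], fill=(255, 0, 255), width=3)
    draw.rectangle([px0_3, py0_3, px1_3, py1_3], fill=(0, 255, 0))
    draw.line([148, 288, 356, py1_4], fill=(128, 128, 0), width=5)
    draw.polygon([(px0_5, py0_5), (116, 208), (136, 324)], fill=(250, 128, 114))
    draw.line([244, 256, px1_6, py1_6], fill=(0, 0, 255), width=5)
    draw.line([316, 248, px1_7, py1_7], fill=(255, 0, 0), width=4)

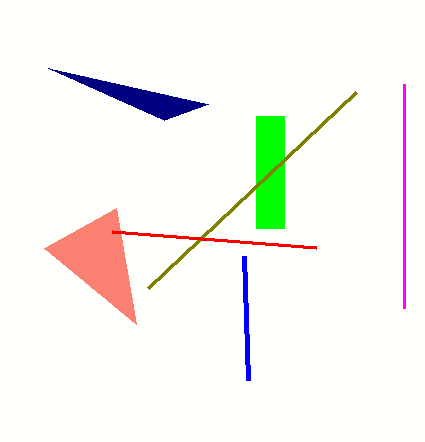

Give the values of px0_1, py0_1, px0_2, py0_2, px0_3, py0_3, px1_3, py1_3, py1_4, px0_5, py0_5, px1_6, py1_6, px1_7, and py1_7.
px0_1 = 48
py0_1 = 68
px0_2 = 404
py0_2 = 84
px0_3 = 256
py0_3 = 116
px1_3 = 284
py1_3 = 228
py1_4 = 92
px0_5 = 44
py0_5 = 248
px1_6 = 248
py1_6 = 380
px1_7 = 112
py1_7 = 232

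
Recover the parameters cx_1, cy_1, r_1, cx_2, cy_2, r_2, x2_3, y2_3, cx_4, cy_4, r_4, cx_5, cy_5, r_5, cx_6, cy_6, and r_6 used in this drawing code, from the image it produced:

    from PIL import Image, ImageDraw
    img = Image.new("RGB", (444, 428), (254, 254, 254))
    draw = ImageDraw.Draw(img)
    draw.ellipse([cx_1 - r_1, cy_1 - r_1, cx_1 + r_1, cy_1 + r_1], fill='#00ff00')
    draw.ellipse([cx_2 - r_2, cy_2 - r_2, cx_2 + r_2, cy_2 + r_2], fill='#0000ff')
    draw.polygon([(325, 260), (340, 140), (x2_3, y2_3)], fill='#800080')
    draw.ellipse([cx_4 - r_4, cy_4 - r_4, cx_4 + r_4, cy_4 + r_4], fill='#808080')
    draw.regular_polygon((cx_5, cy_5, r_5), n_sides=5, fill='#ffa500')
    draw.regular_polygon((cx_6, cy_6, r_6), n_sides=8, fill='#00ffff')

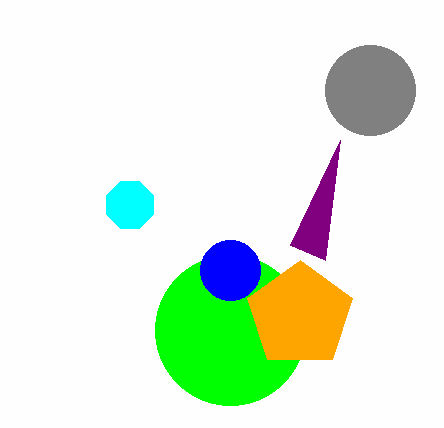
cx_1 = 230, cy_1 = 330, r_1 = 75, cx_2 = 230, cy_2 = 270, r_2 = 30, x2_3 = 290, y2_3 = 245, cx_4 = 370, cy_4 = 90, r_4 = 45, cx_5 = 300, cy_5 = 315, r_5 = 55, cx_6 = 130, cy_6 = 205, r_6 = 25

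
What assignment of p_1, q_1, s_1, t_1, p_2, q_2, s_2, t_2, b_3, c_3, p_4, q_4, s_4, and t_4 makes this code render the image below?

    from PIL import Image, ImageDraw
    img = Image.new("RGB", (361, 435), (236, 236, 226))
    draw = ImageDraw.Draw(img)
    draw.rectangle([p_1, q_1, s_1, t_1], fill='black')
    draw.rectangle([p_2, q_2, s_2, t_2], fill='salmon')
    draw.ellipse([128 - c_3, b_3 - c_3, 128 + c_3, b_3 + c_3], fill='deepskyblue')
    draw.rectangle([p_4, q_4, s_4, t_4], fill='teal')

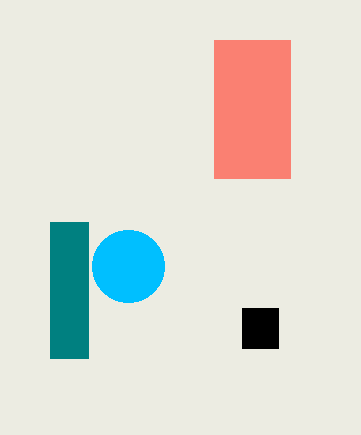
p_1 = 242, q_1 = 308, s_1 = 278, t_1 = 348, p_2 = 214, q_2 = 40, s_2 = 290, t_2 = 178, b_3 = 266, c_3 = 36, p_4 = 50, q_4 = 222, s_4 = 88, t_4 = 358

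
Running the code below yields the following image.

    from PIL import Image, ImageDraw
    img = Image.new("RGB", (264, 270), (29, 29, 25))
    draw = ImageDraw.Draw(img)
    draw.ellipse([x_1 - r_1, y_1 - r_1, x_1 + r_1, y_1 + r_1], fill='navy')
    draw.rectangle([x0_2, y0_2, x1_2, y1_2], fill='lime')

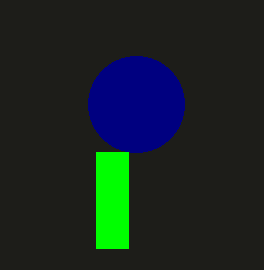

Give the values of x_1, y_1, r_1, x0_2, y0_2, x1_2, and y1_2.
x_1 = 136; y_1 = 104; r_1 = 48; x0_2 = 96; y0_2 = 152; x1_2 = 128; y1_2 = 248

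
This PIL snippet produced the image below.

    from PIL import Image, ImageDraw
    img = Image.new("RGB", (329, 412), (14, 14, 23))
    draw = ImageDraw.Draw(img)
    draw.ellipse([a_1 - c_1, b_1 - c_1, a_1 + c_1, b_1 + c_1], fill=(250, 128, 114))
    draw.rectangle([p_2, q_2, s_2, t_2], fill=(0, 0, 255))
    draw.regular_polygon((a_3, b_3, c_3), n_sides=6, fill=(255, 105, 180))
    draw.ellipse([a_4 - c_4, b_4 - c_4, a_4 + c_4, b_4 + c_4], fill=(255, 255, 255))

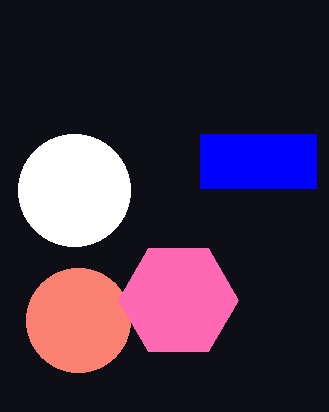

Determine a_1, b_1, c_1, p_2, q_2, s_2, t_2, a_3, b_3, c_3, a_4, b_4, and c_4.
a_1 = 78; b_1 = 320; c_1 = 52; p_2 = 200; q_2 = 134; s_2 = 316; t_2 = 188; a_3 = 178; b_3 = 300; c_3 = 60; a_4 = 74; b_4 = 190; c_4 = 56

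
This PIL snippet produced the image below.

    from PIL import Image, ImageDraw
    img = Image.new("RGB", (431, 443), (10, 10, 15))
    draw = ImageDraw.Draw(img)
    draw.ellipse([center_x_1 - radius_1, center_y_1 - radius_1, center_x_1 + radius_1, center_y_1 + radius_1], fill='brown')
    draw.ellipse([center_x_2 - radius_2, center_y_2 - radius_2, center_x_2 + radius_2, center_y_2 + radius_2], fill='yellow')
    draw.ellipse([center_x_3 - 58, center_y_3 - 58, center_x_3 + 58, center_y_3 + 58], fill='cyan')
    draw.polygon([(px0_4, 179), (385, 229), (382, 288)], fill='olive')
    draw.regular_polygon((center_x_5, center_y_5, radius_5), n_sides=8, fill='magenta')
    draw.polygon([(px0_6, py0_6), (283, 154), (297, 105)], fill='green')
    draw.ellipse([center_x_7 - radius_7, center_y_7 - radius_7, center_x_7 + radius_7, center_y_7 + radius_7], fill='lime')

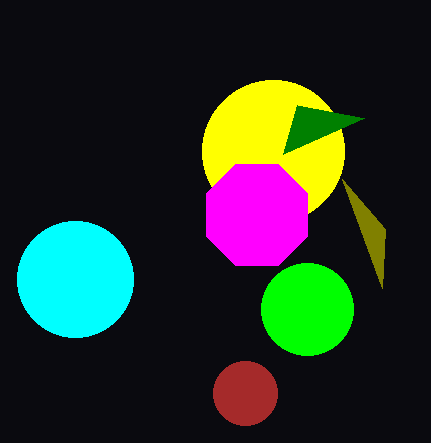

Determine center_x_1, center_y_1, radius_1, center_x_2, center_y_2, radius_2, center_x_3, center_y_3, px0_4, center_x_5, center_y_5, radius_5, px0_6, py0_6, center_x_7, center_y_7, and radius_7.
center_x_1 = 245, center_y_1 = 393, radius_1 = 32, center_x_2 = 273, center_y_2 = 151, radius_2 = 71, center_x_3 = 75, center_y_3 = 279, px0_4 = 342, center_x_5 = 257, center_y_5 = 215, radius_5 = 55, px0_6 = 364, py0_6 = 118, center_x_7 = 307, center_y_7 = 309, radius_7 = 46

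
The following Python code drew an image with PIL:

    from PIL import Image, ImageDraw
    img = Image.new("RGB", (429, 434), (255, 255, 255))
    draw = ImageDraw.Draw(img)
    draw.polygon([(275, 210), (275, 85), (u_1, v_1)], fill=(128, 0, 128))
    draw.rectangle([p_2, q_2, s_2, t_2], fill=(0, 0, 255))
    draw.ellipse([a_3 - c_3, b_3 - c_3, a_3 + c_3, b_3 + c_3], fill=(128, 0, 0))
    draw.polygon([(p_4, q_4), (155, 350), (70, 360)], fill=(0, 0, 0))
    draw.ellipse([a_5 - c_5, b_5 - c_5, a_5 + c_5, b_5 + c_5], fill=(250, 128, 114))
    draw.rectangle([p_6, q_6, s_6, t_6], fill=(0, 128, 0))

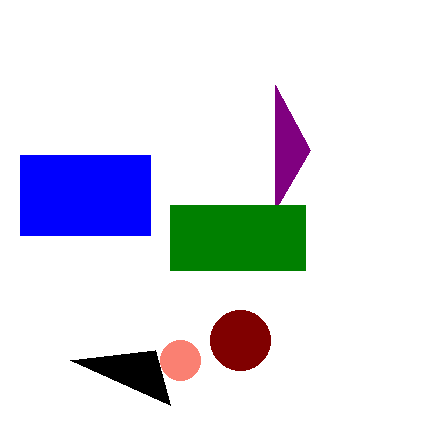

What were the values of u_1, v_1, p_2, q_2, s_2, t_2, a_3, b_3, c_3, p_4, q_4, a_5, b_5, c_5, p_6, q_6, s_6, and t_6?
u_1 = 310; v_1 = 150; p_2 = 20; q_2 = 155; s_2 = 150; t_2 = 235; a_3 = 240; b_3 = 340; c_3 = 30; p_4 = 170; q_4 = 405; a_5 = 180; b_5 = 360; c_5 = 20; p_6 = 170; q_6 = 205; s_6 = 305; t_6 = 270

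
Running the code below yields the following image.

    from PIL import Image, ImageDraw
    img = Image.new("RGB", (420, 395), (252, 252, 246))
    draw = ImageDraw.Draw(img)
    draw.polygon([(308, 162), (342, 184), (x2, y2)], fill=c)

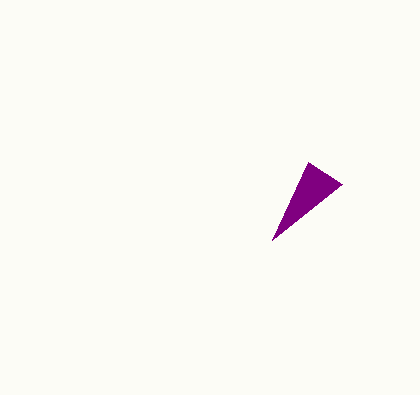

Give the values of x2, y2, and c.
x2 = 272, y2 = 240, c = 'purple'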